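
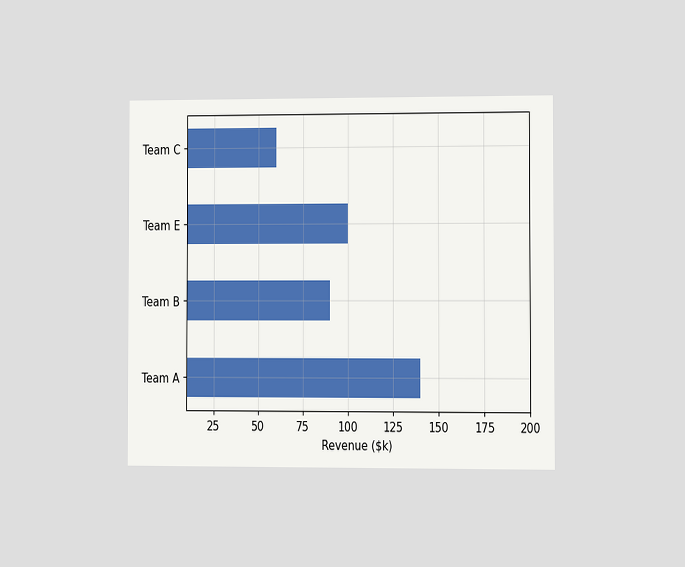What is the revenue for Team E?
$100k

The chart is viewed at a slight angle. Reading along the chart's x-axis, the Team E bar reaches $100k.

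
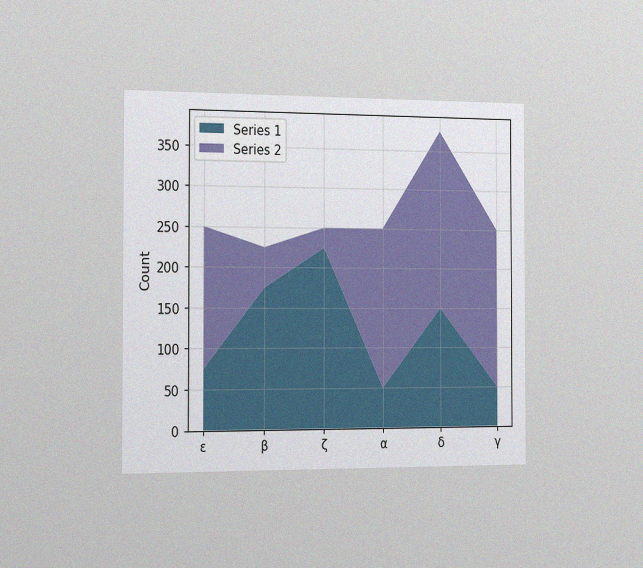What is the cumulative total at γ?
250

The chart is viewed slightly from the left, with some photo noise. The stacked total at γ reaches 250.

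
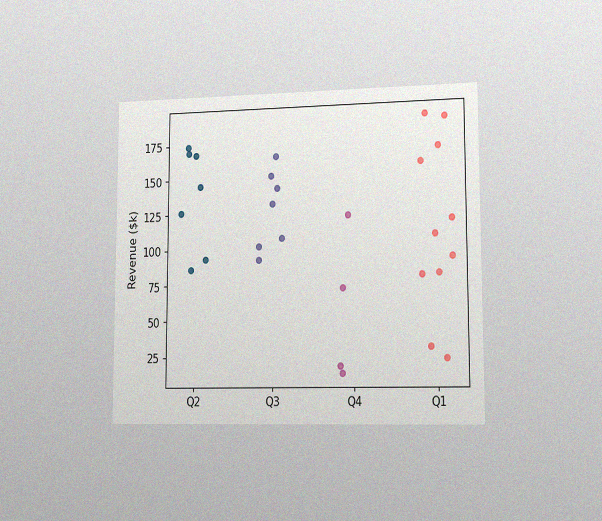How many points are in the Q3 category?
7

The chart is viewed slightly from the right, with some photo noise. Counting the markers in the Q3 column gives 7.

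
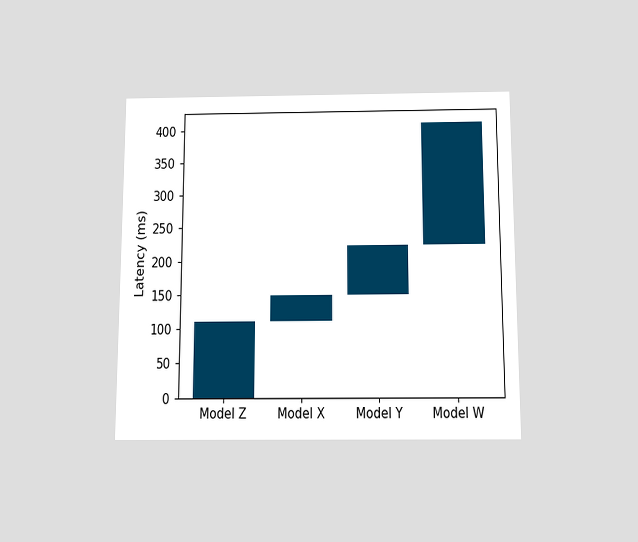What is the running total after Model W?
The chart is viewed slightly from below. After Model W the running total reaches 407ms.

407ms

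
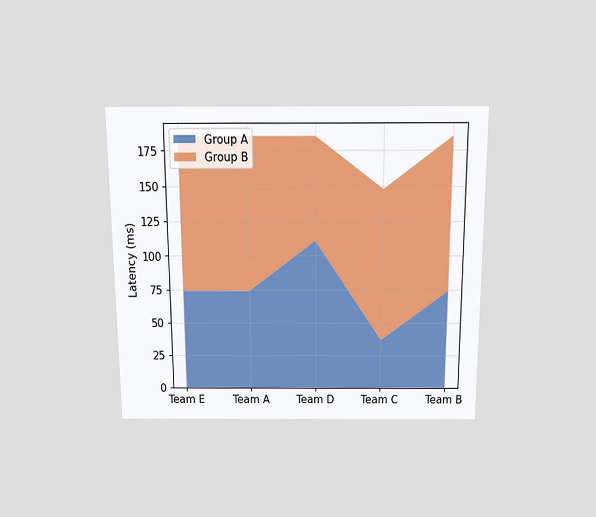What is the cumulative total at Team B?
185ms

The chart is viewed slightly from above. The stacked total at Team B reaches 185ms.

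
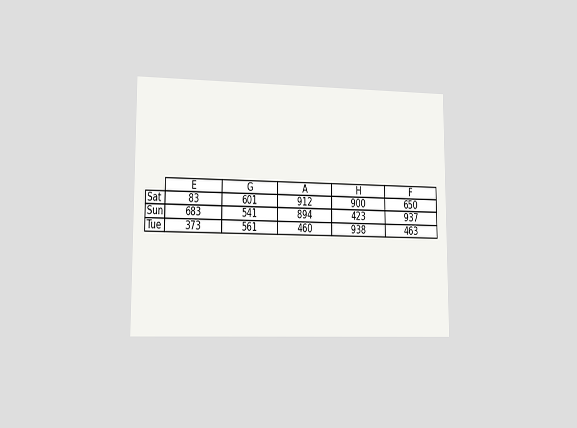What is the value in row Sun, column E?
The chart is viewed slightly from the left. The (Sun, E) cell reads 683.

683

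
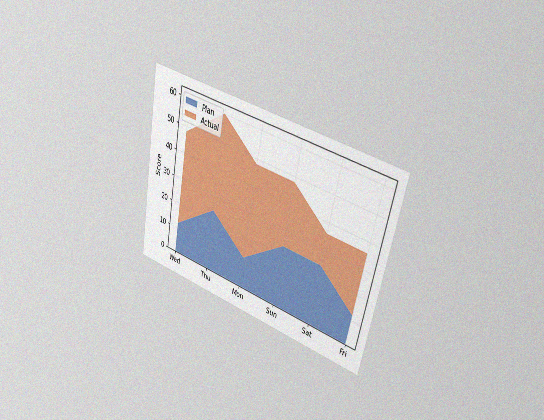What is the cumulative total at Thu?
The chart is tilted about 12° clockwise and viewed slightly from the right, with some photo noise. The stacked total at Thu reaches 60.

60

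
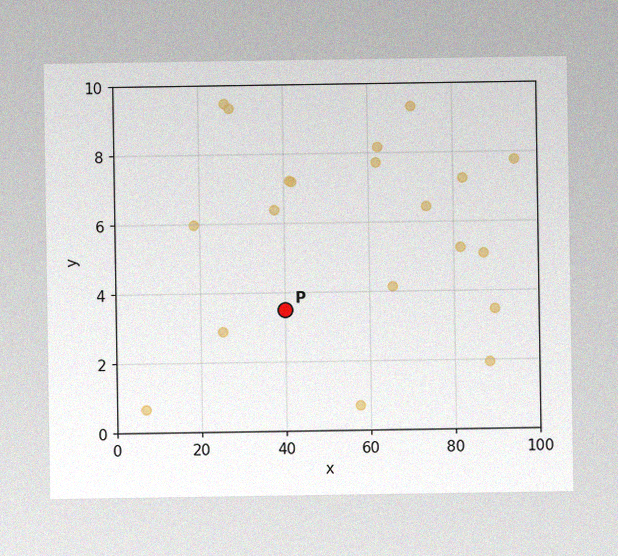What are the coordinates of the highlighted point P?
(40, 3.5)

The image has some photo noise and uneven lighting. Following the gridlines from P to each axis, P sits at (40, 3.5).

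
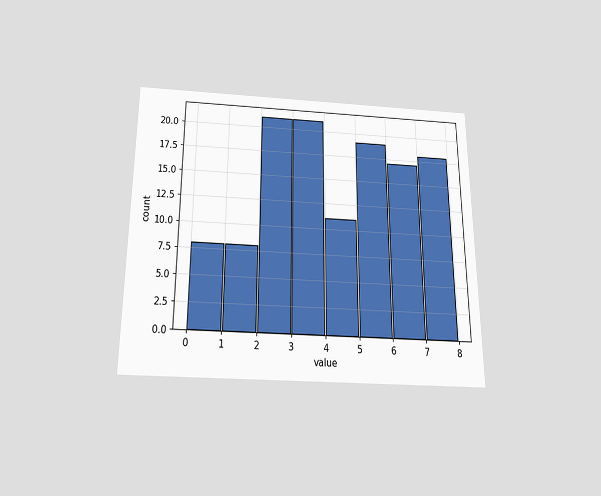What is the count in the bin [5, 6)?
19

The chart is viewed slightly from below. The [5, 6) bin has height 19.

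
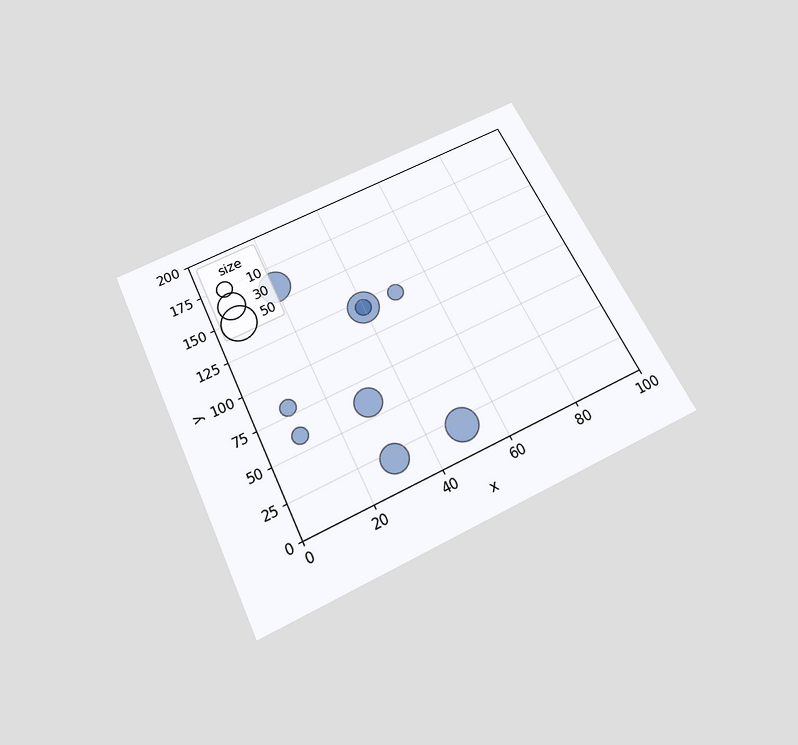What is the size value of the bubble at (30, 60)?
30

The chart is tilted about 26° counter-clockwise and viewed slightly from below. Matching the bubble at (30, 60) against the size legend gives 30.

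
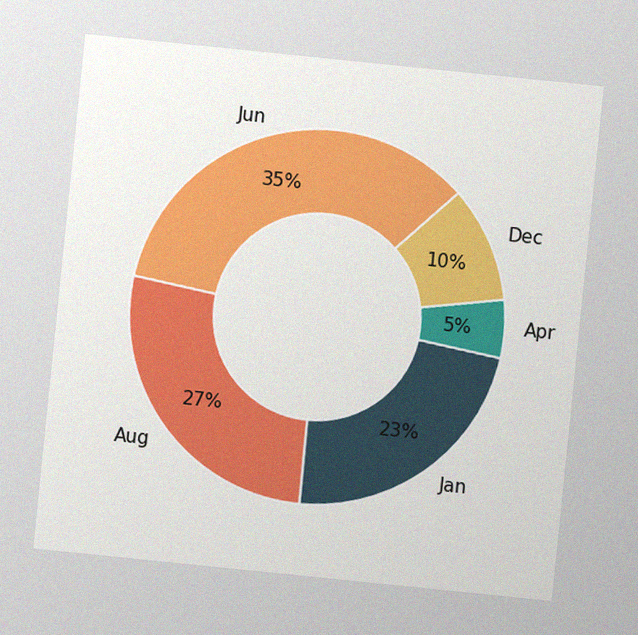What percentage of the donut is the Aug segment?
27%

The chart is tilted about 6° clockwise, with some photo noise. The Aug segment takes up 27% of the ring.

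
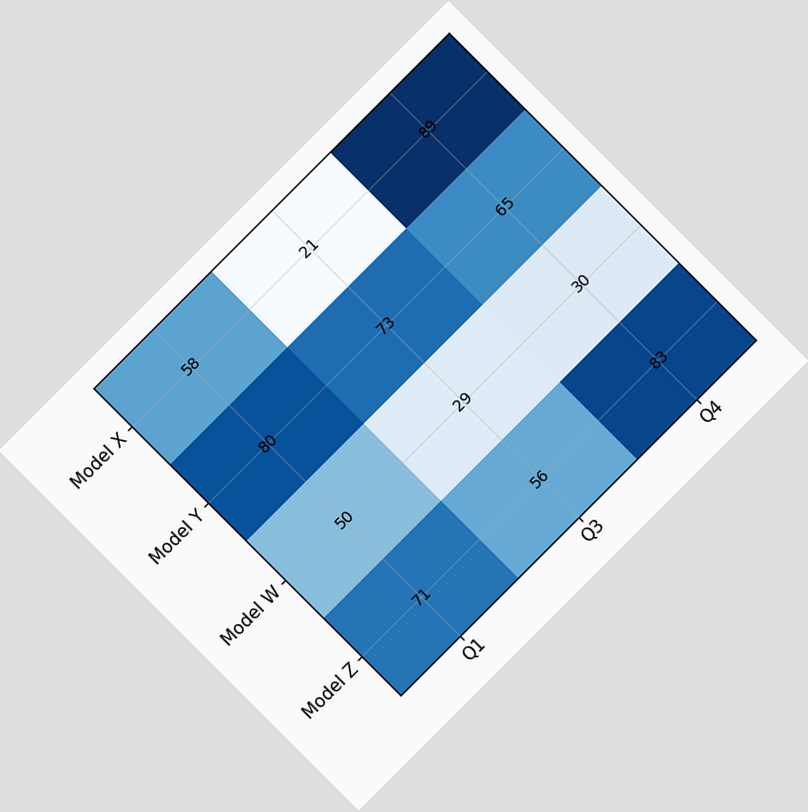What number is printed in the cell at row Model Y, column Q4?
65

The chart is tilted about 45° counter-clockwise. The (Model Y, Q4) cell reads 65.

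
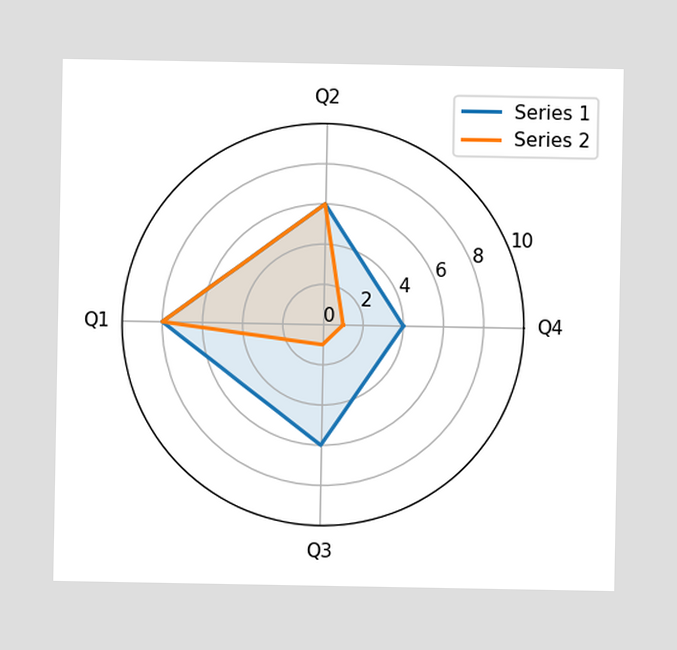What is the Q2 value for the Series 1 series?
On the Q2 axis, Series 1 reaches 6.

6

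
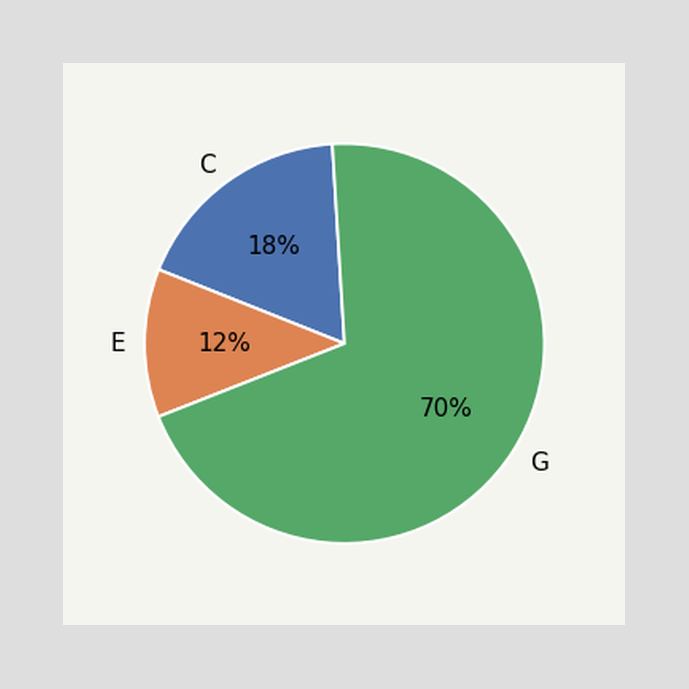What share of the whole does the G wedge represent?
The G slice takes up 70% of the pie.

70%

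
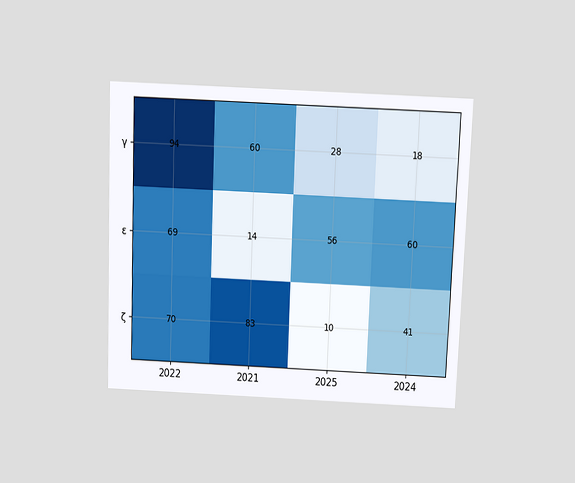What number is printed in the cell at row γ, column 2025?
The chart is tilted about 2° clockwise and viewed slightly from above. The (γ, 2025) cell reads 28.

28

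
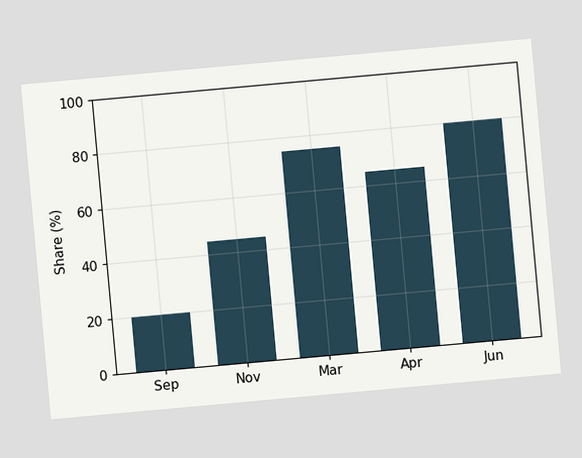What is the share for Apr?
65%

The chart is tilted about 5° counter-clockwise. Reading along the chart's y-axis, the Apr bar reaches 65%.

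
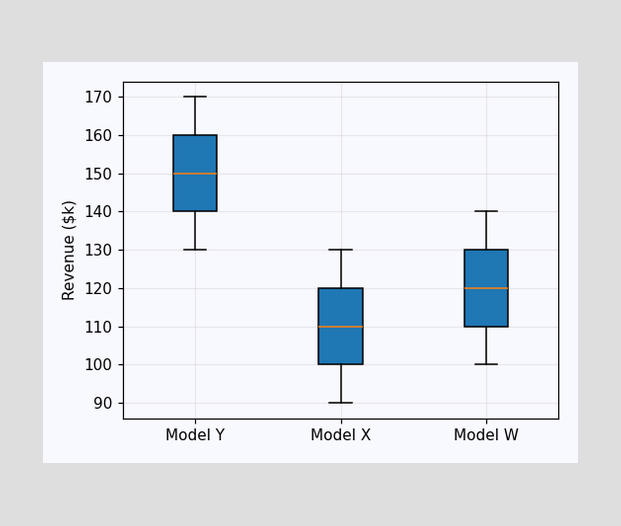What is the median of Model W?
The median line in the Model W box sits at $120k.

$120k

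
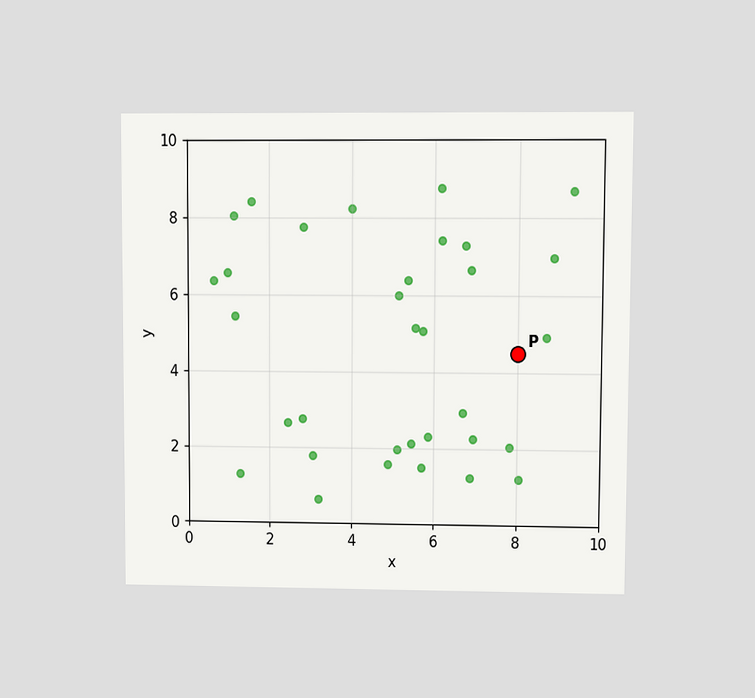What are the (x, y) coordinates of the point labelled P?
The chart is viewed at a slight angle. Following the gridlines from P to each axis, P sits at (8, 4.5).

(8, 4.5)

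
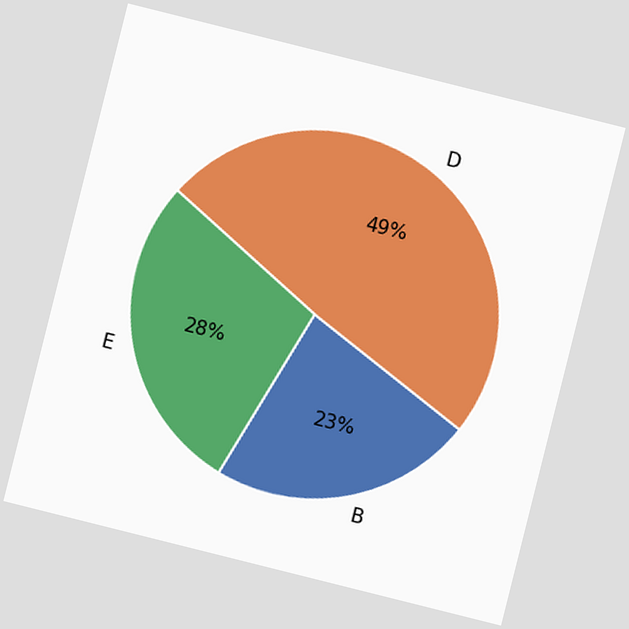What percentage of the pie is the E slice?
28%

The chart is tilted about 14° clockwise. The E slice takes up 28% of the pie.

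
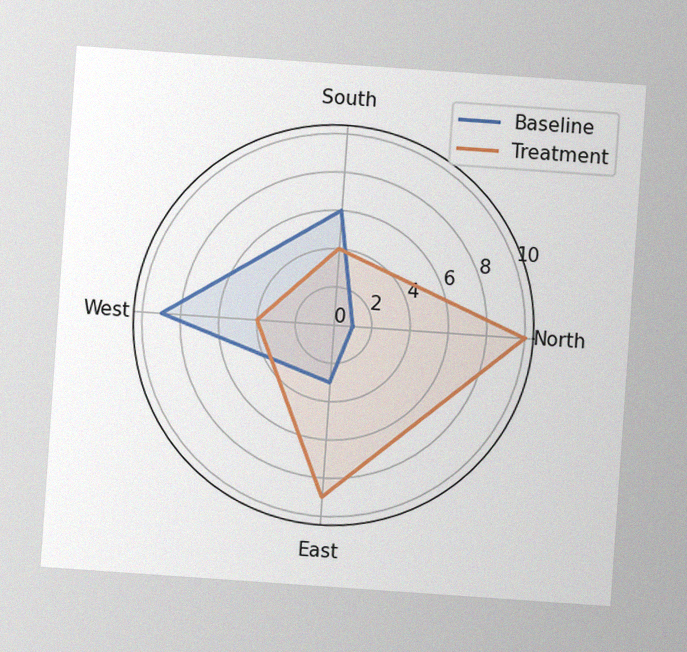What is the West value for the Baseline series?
The chart is tilted about 4° clockwise, with some photo noise. On the West axis, Baseline reaches 9.

9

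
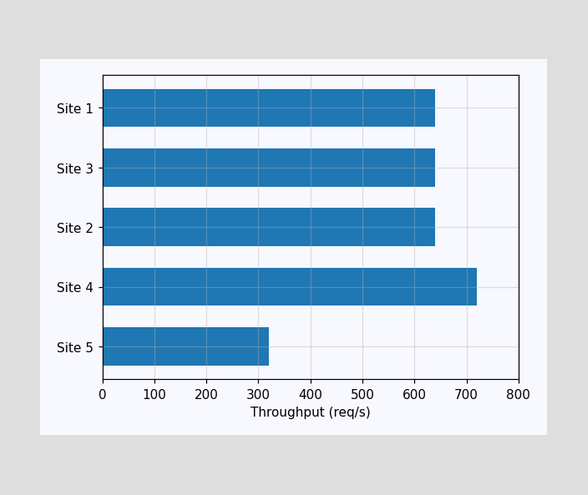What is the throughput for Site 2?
640req/s

Reading along the chart's x-axis, the Site 2 bar reaches 640req/s.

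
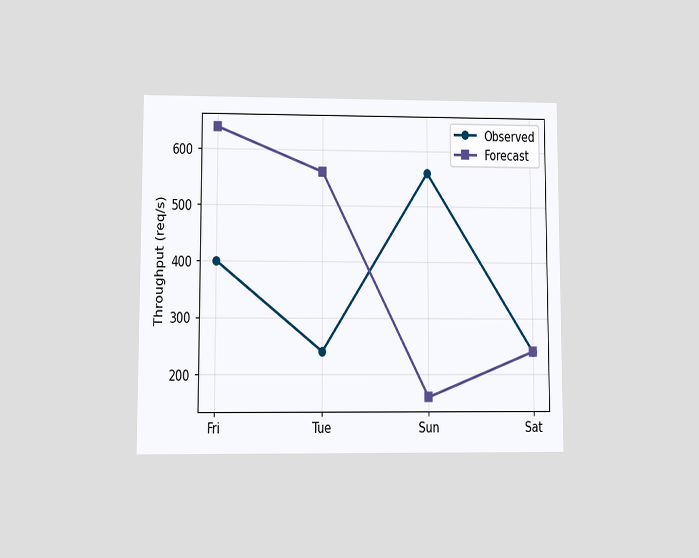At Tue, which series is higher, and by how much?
The chart is viewed at a slight angle. At Tue, Forecast sits above the other line by 320req/s.

Forecast, by 320req/s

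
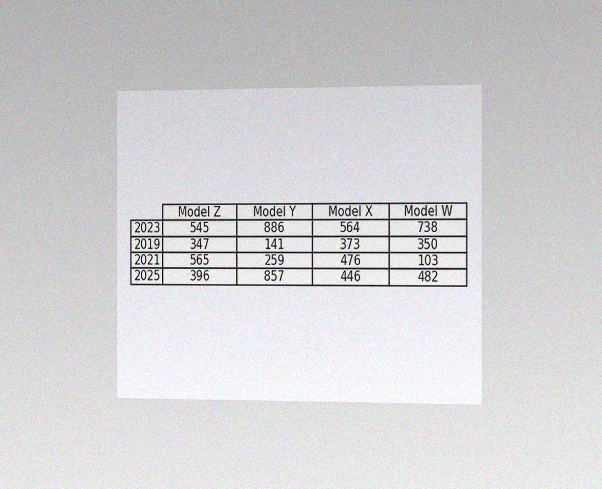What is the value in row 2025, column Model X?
The chart is viewed slightly from the right, with some photo noise. The (2025, Model X) cell reads 446.

446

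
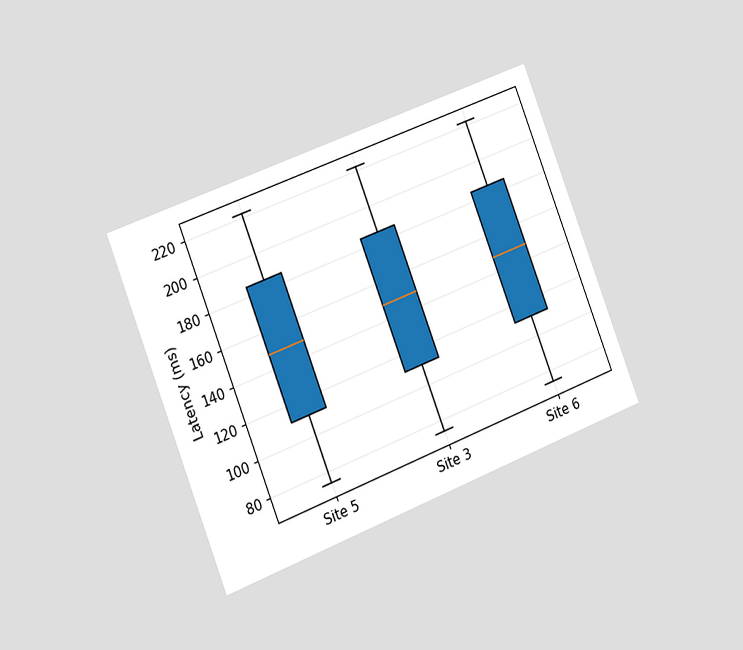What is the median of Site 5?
The chart is tilted about 21° counter-clockwise and viewed slightly from the left. The median line in the Site 5 box sits at 148ms.

148ms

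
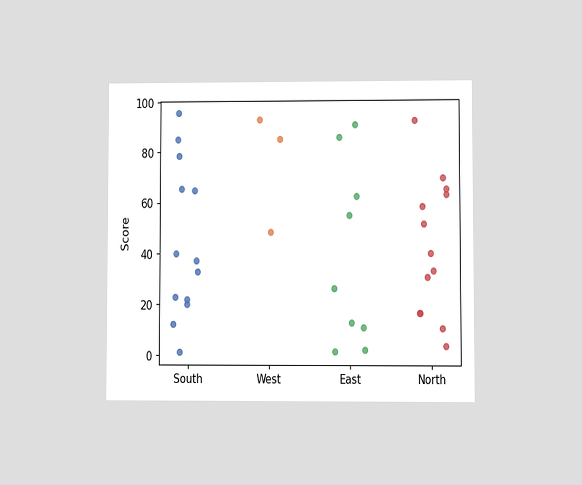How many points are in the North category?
13

The chart is viewed at a slight angle. Counting the markers in the North column gives 13.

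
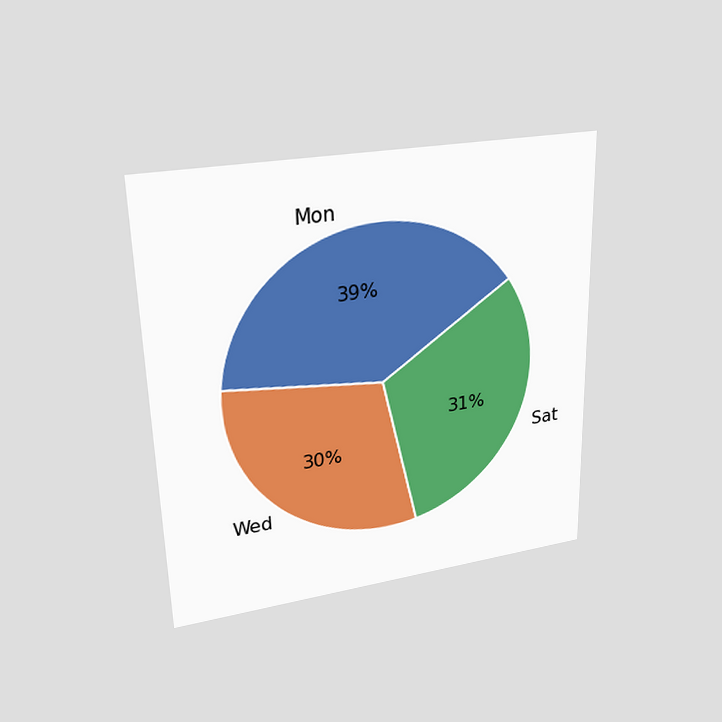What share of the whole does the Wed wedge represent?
The chart is viewed slightly from above. The Wed slice takes up 30% of the pie.

30%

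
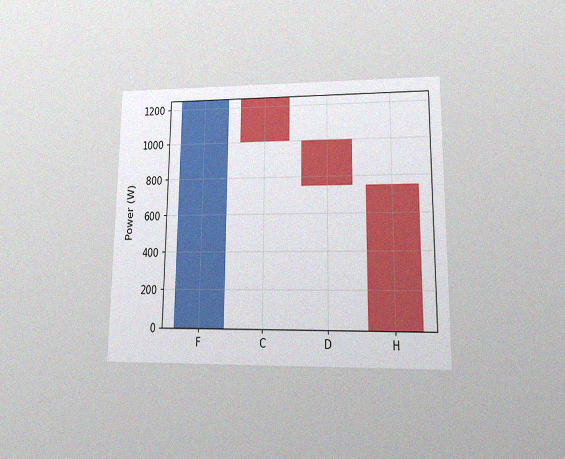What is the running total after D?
The chart is viewed at a slight angle, with some photo noise. After D the running total reaches 750W.

750W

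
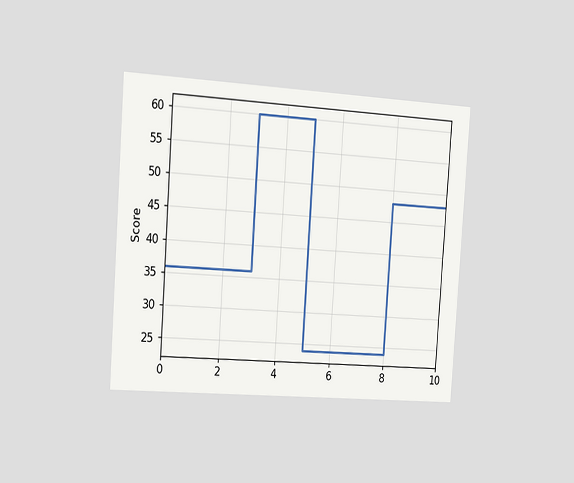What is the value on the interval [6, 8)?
24

The chart is tilted about 4° clockwise and viewed slightly from the left. On [6, 8) the step sits at 24.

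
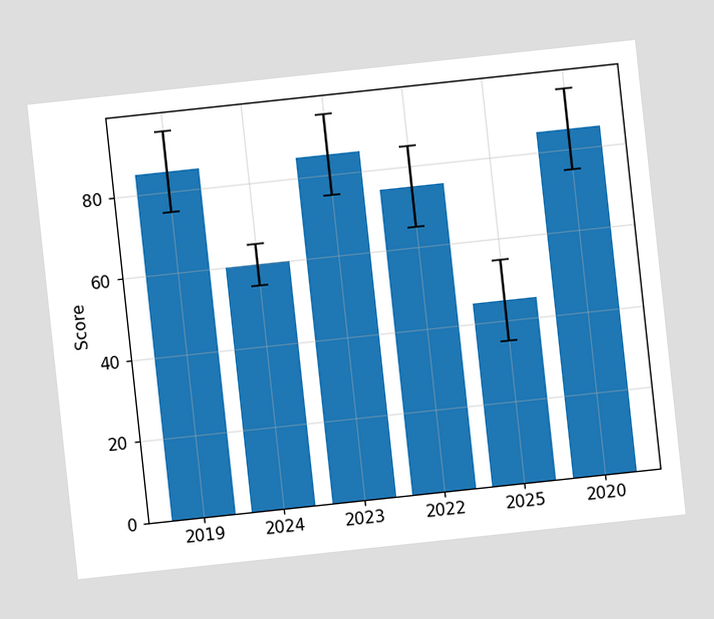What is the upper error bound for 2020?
The chart is tilted about 6° counter-clockwise. The 2020 bar's upper whisker reaches 95.

95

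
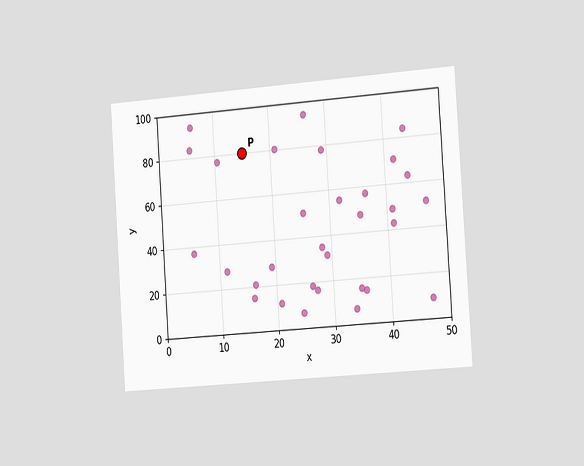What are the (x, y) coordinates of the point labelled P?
The chart is tilted about 4° counter-clockwise and viewed slightly from the right. Following the gridlines from P to each axis, P sits at (15, 80).

(15, 80)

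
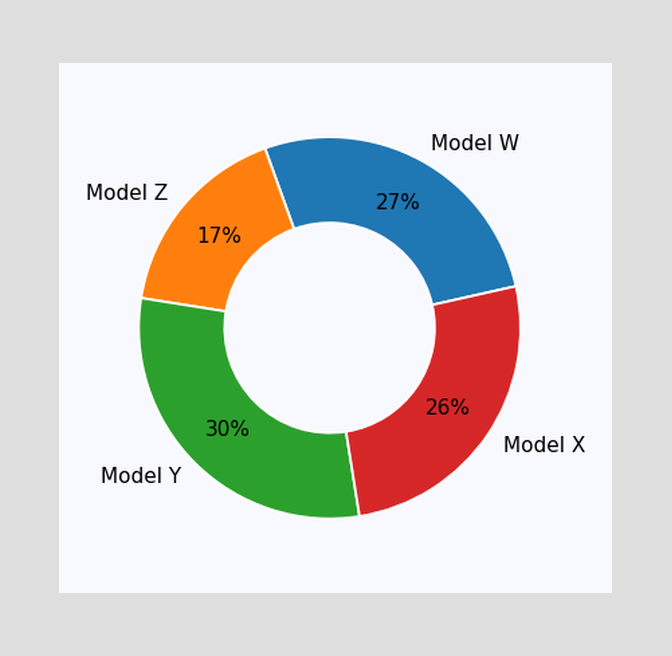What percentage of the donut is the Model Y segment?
30%

The Model Y segment takes up 30% of the ring.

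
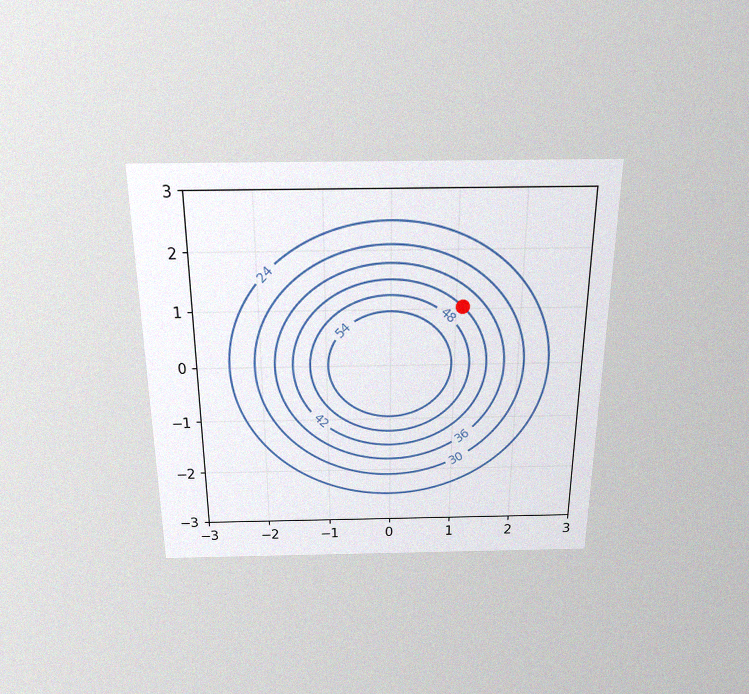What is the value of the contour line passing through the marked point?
The chart is viewed slightly from above, with some photo noise. The marked point sits on the contour labelled 42.

42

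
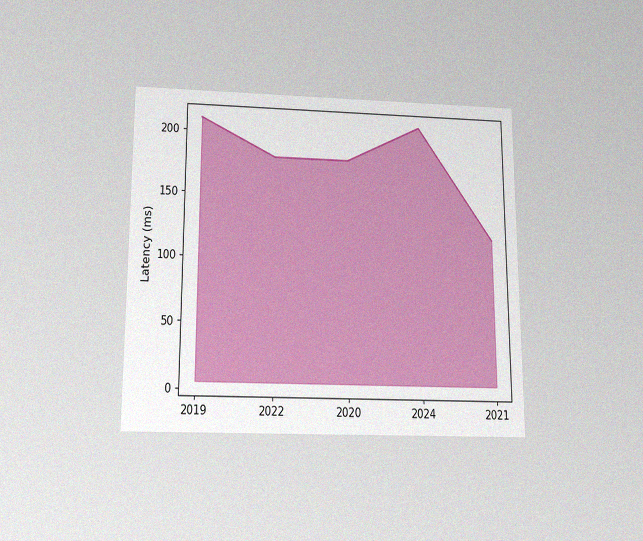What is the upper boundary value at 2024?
The chart is viewed slightly from below, with some photo noise. At 2024 the upper boundary is at 210ms.

210ms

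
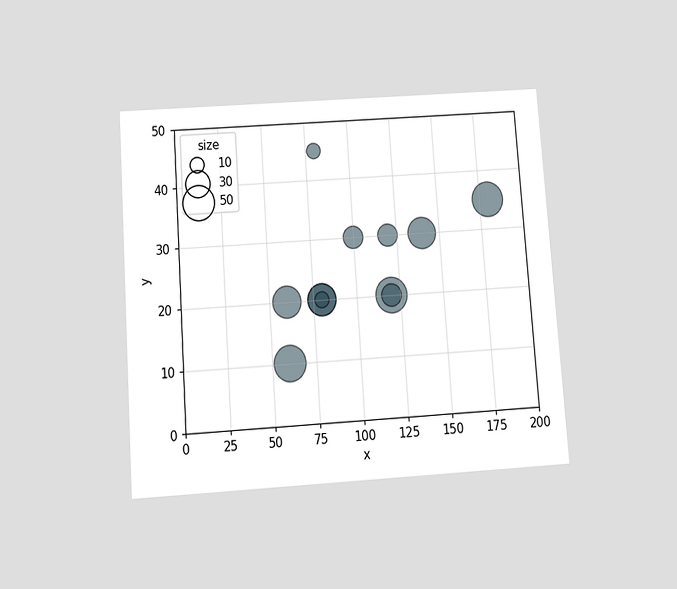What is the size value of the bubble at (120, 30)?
20

The chart is tilted about 4° counter-clockwise and viewed slightly from below. Matching the bubble at (120, 30) against the size legend gives 20.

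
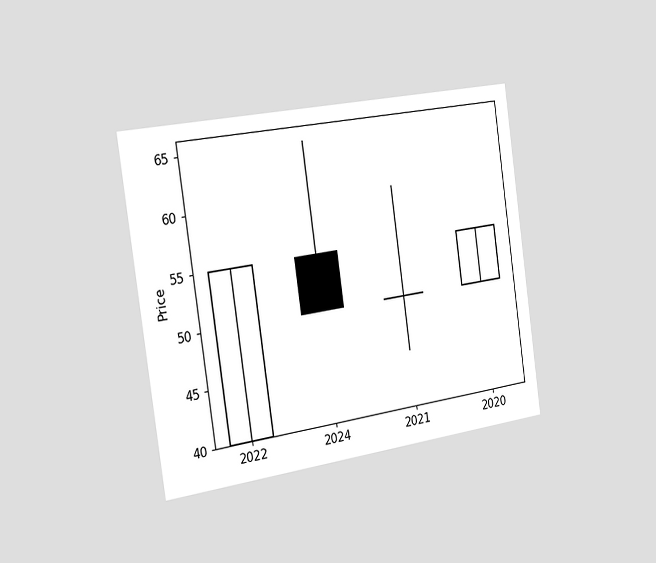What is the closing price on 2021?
50

The chart is tilted about 8° counter-clockwise and viewed slightly from the left. The 2021 candle closes at 50.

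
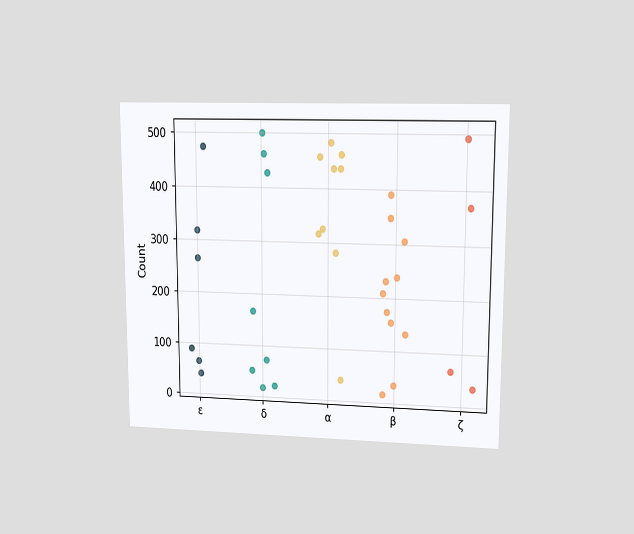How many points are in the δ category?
8

The chart is viewed at a slight angle. Counting the markers in the δ column gives 8.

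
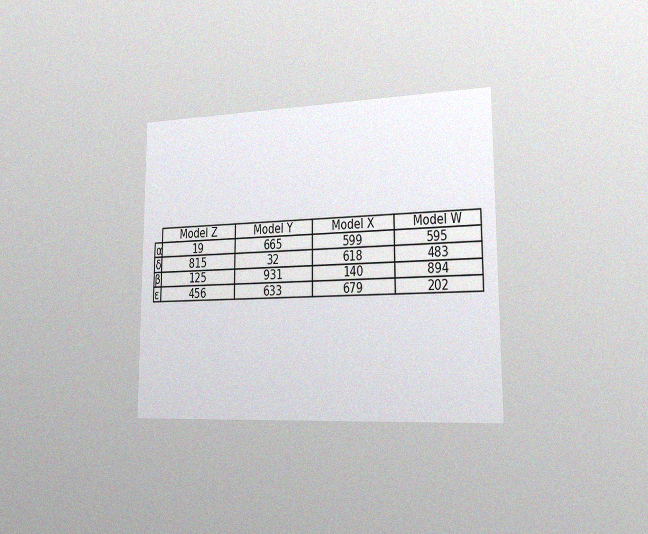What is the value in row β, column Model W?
894

The chart is viewed slightly from the right, with some photo noise. The (β, Model W) cell reads 894.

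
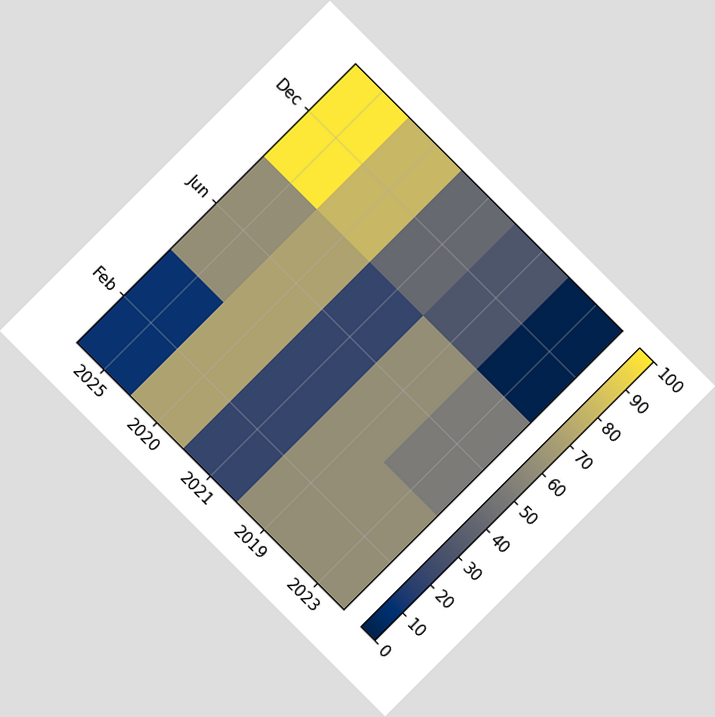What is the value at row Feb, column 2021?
The chart is tilted about 45° clockwise. Matching cell (Feb, 2021) against the colorbar gives 20.

20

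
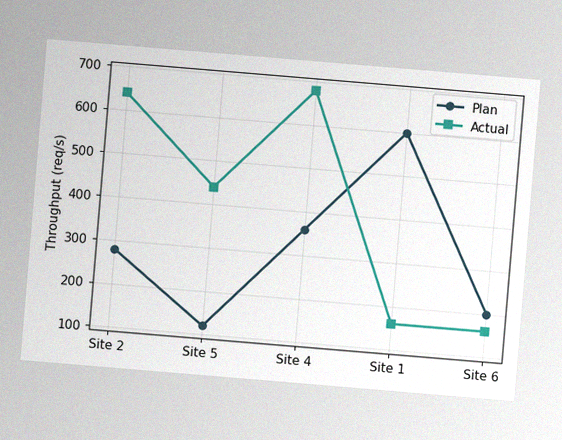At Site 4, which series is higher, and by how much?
Actual, by 320req/s

The chart is tilted about 5° clockwise, with some photo noise. At Site 4, Actual sits above the other line by 320req/s.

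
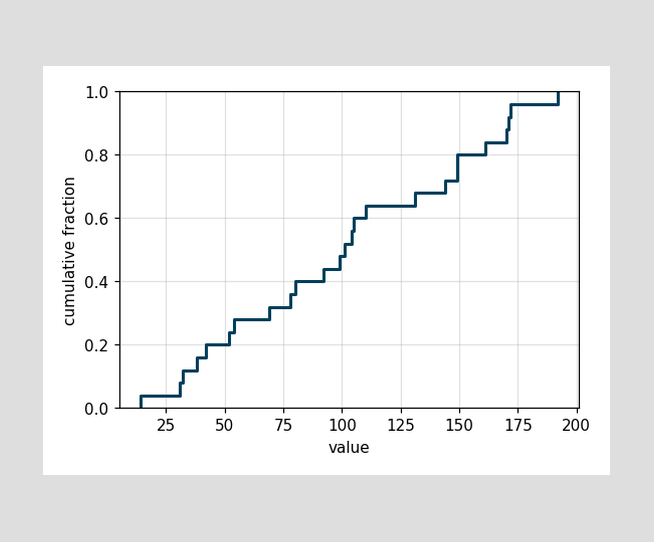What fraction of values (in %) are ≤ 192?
100%

At x=192 the ECDF step is at 100%.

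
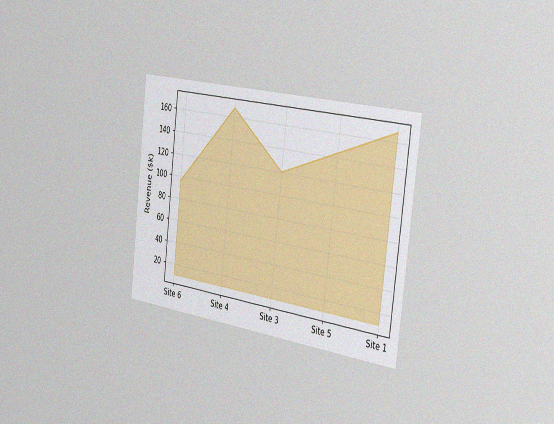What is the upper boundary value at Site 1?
The chart is tilted about 7° clockwise and viewed slightly from the right, with some photo noise. At Site 1 the upper boundary is at $168k.

$168k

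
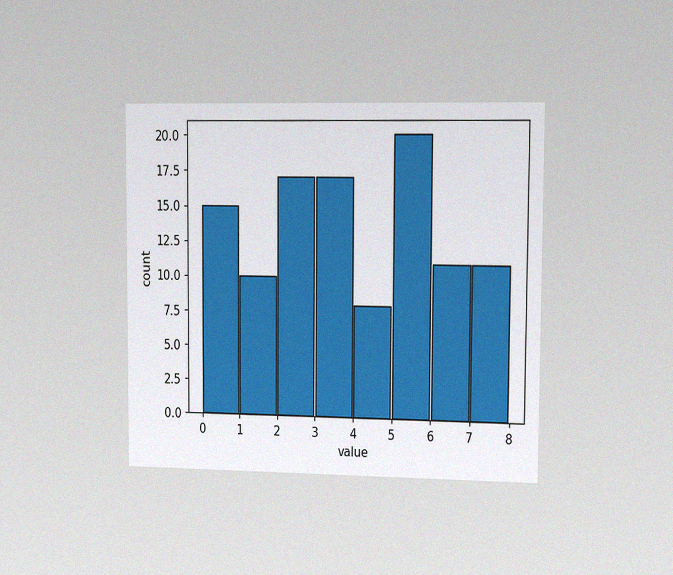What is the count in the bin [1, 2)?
10

The chart is viewed slightly from the right, with some photo noise. The [1, 2) bin has height 10.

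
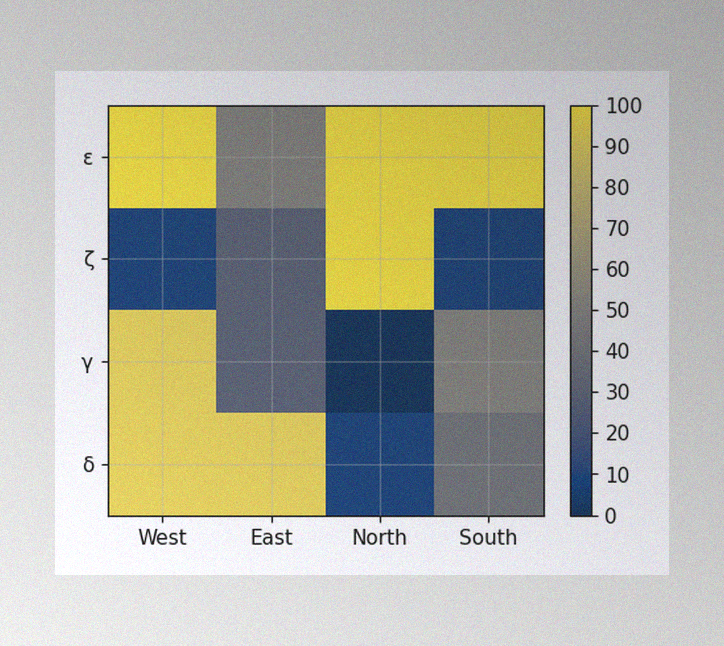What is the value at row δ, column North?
10

The image has some photo noise and uneven lighting. Matching cell (δ, North) against the colorbar gives 10.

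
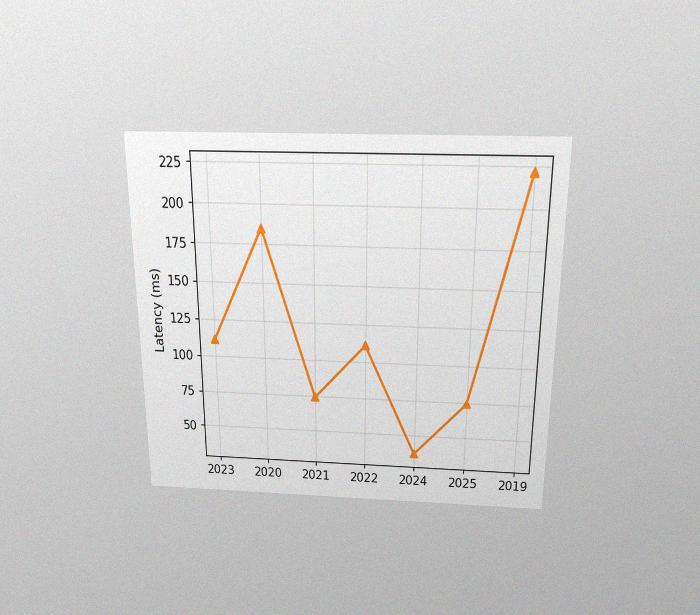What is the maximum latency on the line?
222ms

The chart is viewed slightly from above, with some photo noise. The highest point is at 2019, and reading across to the y-axis gives 222ms.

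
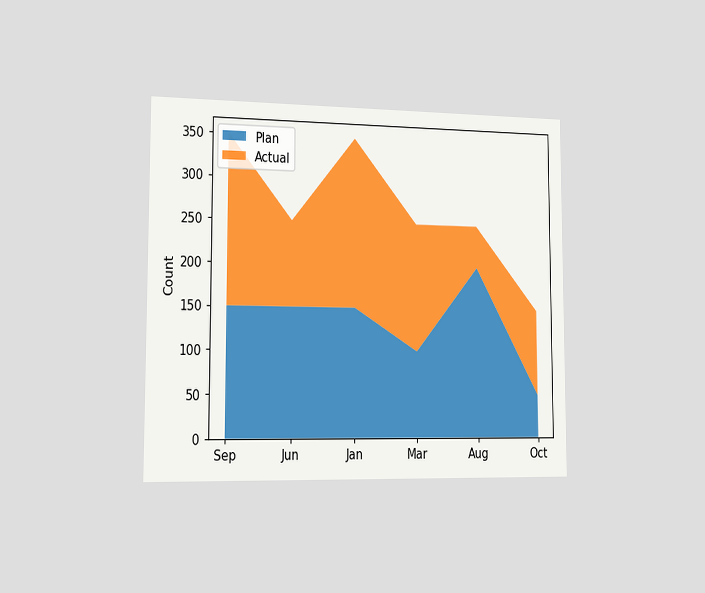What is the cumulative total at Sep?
The chart is viewed slightly from the left. The stacked total at Sep reaches 350.

350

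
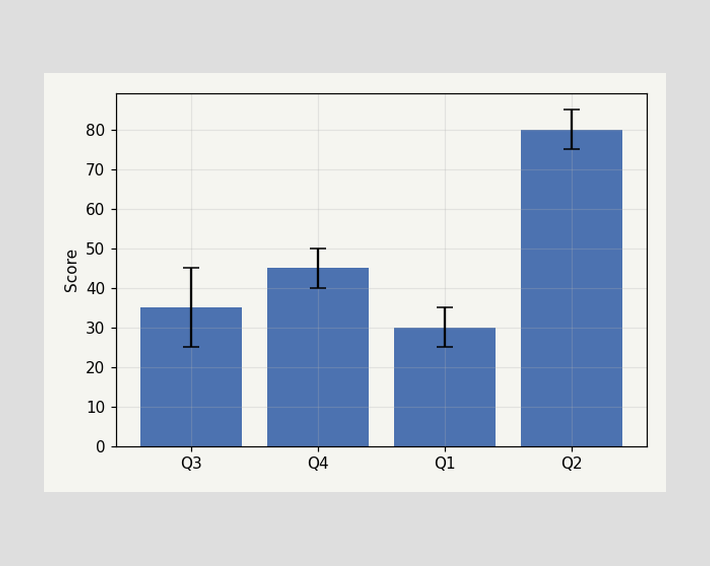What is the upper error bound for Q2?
85

The Q2 bar's upper whisker reaches 85.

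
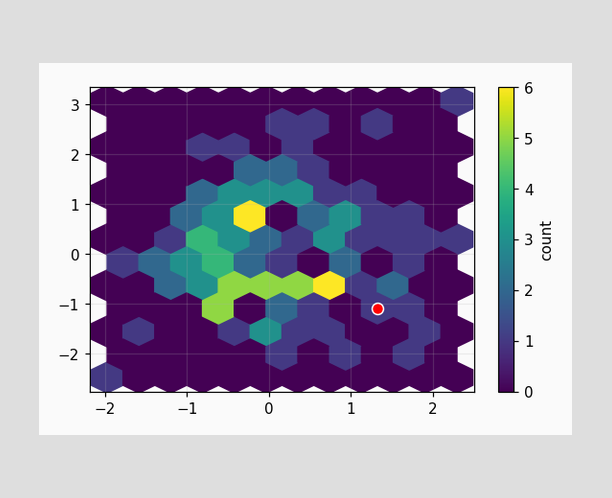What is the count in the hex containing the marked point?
The marked hex reads 1 on the colorbar.

1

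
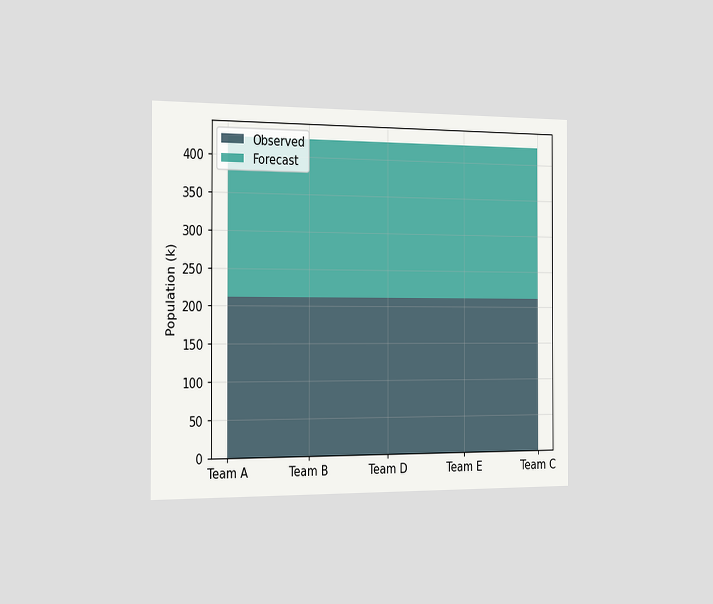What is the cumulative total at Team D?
The chart is viewed slightly from the left. The stacked total at Team D reaches 424k.

424k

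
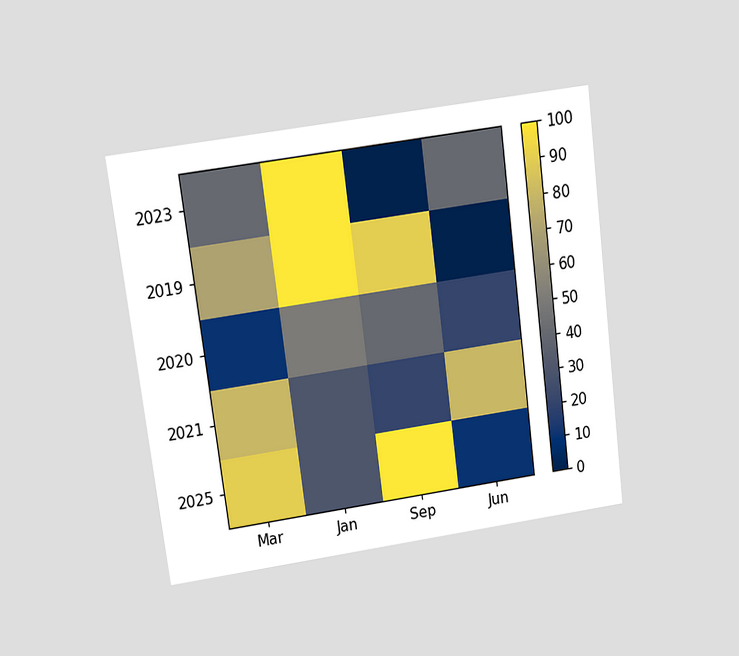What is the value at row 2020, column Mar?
10

The chart is tilted about 7° counter-clockwise and viewed at a slight angle. Matching cell (2020, Mar) against the colorbar gives 10.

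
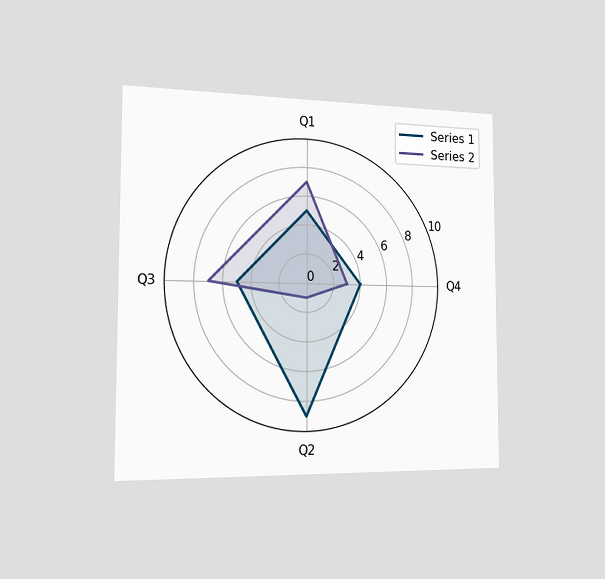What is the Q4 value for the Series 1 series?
The chart is viewed slightly from the left. On the Q4 axis, Series 1 reaches 4.

4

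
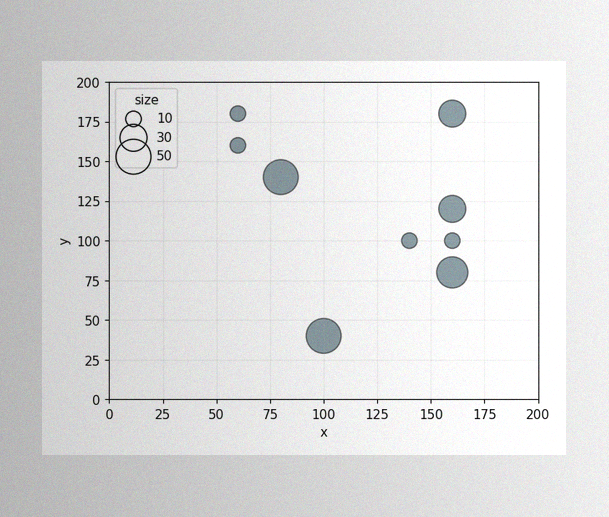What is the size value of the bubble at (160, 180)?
30

The image has some photo noise and uneven lighting. Matching the bubble at (160, 180) against the size legend gives 30.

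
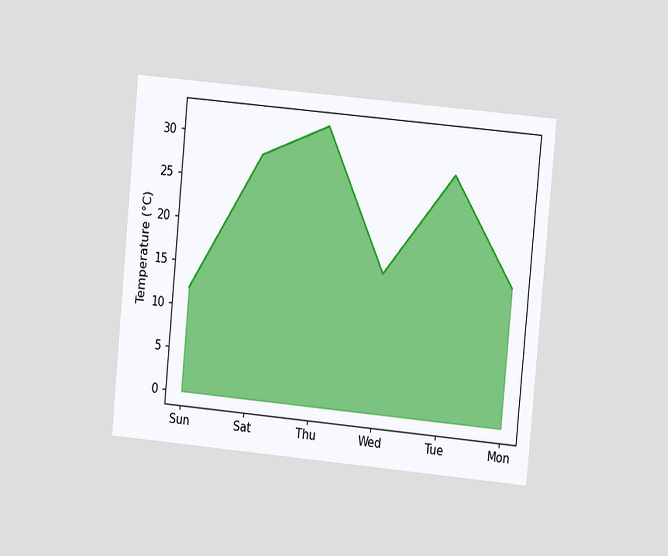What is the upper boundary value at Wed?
The chart is tilted about 5° clockwise and viewed at a slight angle. At Wed the upper boundary is at 16°C.

16°C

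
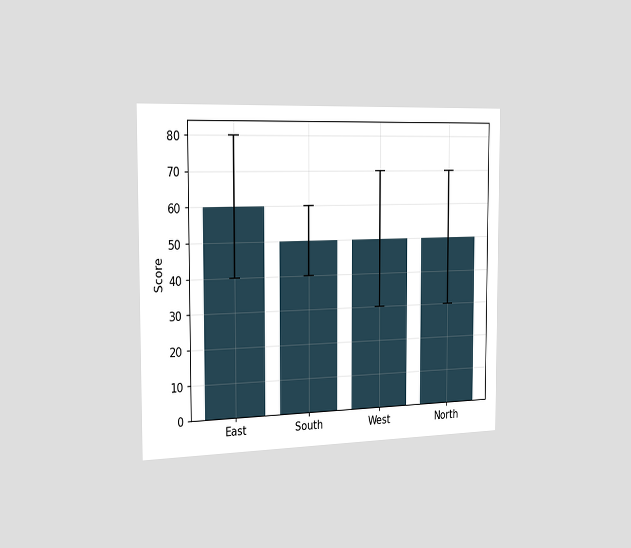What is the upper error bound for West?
70

The chart is viewed slightly from the left. The West bar's upper whisker reaches 70.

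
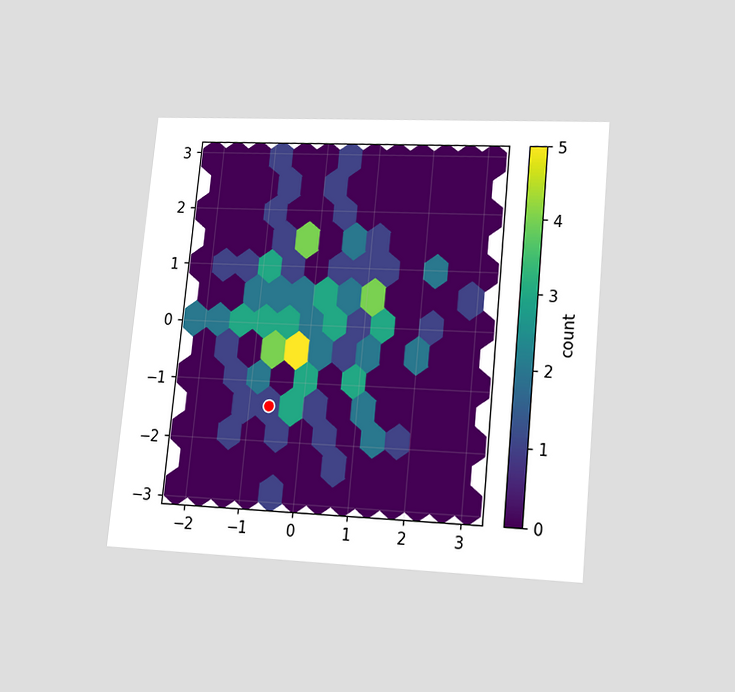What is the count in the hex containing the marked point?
The chart is tilted about 5° clockwise and viewed at a slight angle. The marked hex reads 1 on the colorbar.

1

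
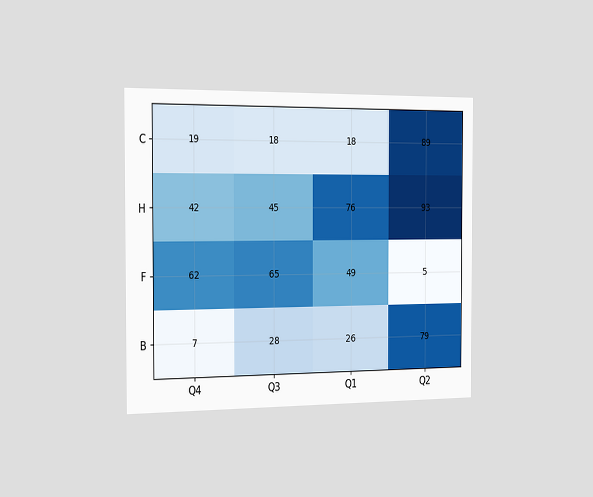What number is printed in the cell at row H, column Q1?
76

The chart is viewed slightly from the left. The (H, Q1) cell reads 76.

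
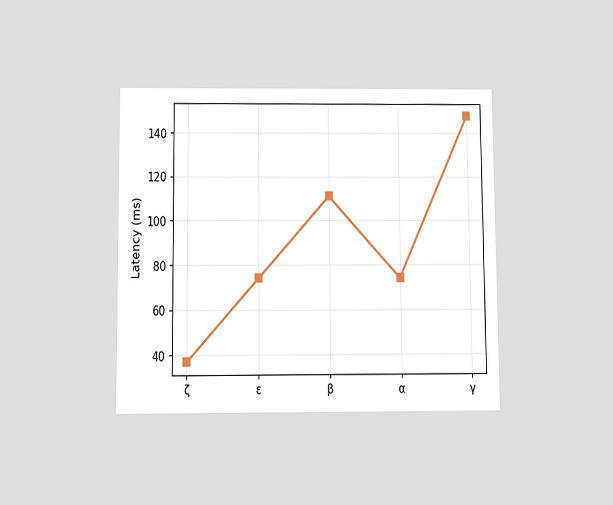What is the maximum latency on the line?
148ms

The chart is viewed slightly from below. The highest point is at γ, and reading across to the y-axis gives 148ms.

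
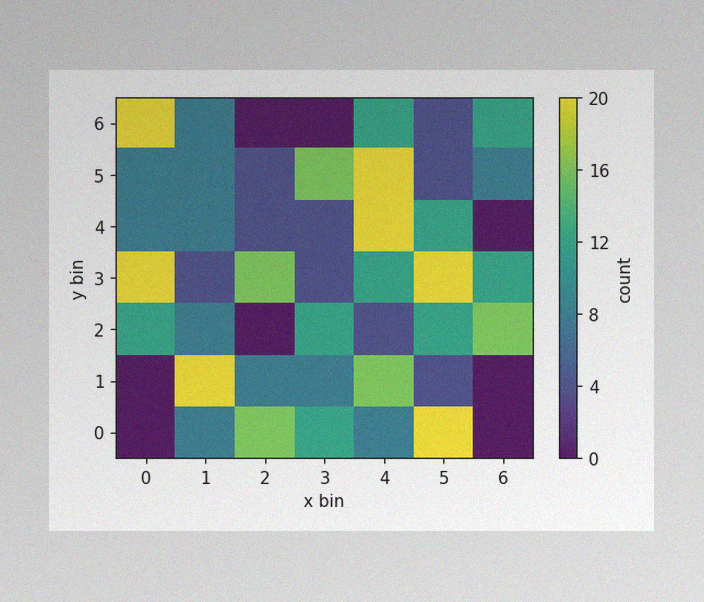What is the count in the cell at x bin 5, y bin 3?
20

The image has some photo noise and uneven lighting. Matching the cell (5, 3) against the colorbar gives 20.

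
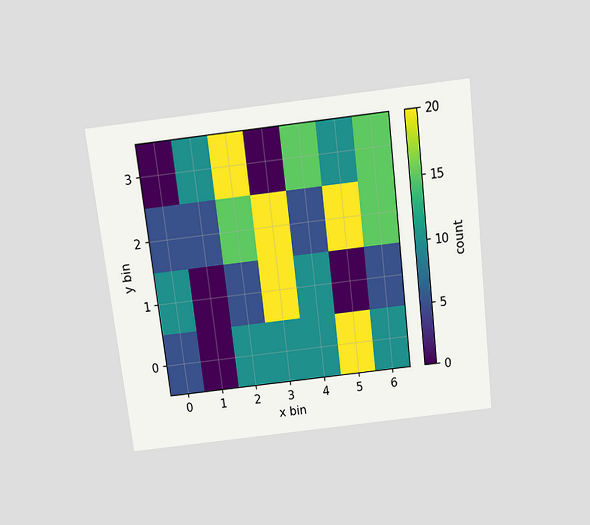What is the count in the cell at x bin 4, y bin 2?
5

The chart is tilted about 7° counter-clockwise and viewed slightly from above. Matching the cell (4, 2) against the colorbar gives 5.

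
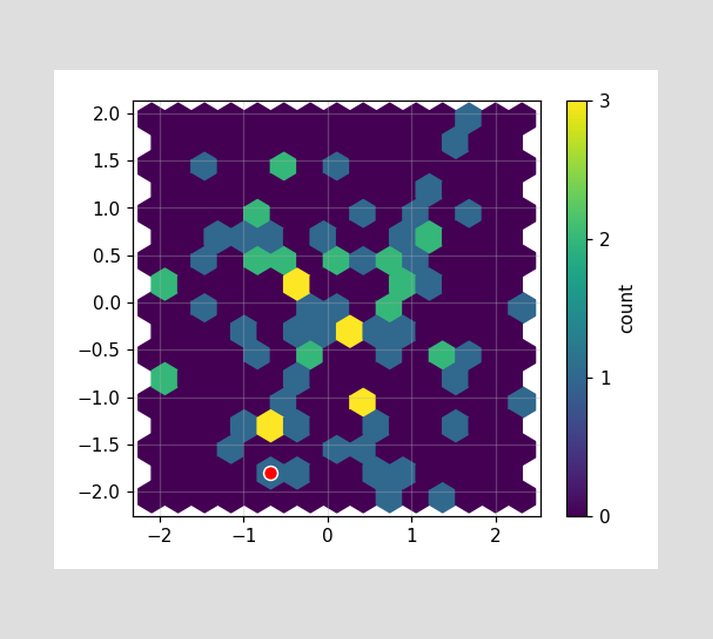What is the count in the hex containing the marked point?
The marked hex reads 1 on the colorbar.

1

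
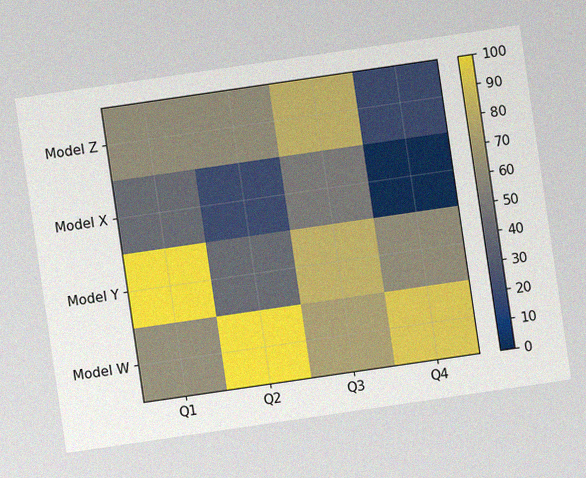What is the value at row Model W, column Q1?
The chart is tilted about 8° counter-clockwise, with some photo noise. Matching cell (Model W, Q1) against the colorbar gives 60.

60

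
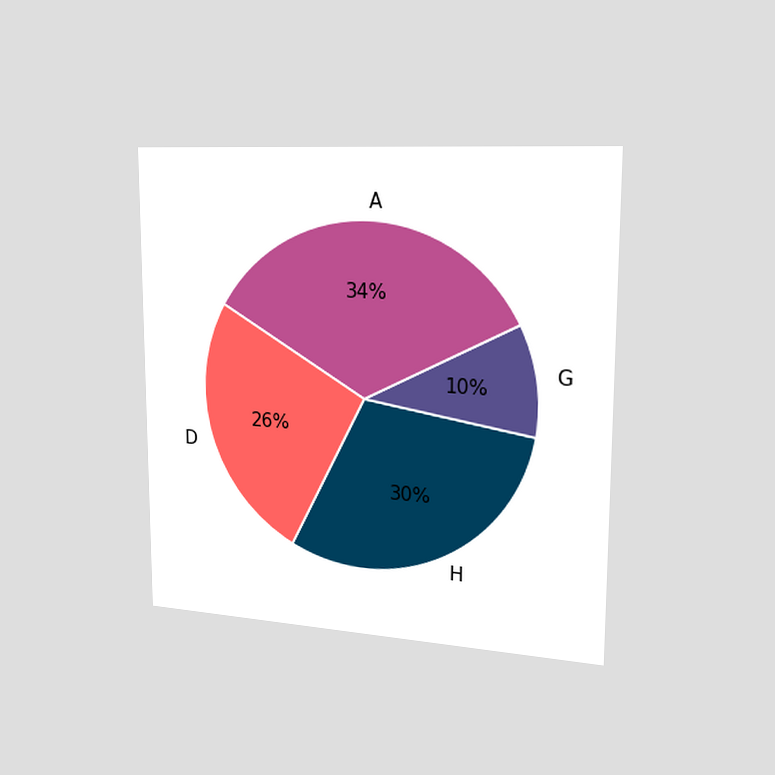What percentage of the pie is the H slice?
The chart is viewed slightly from the right. The H slice takes up 30% of the pie.

30%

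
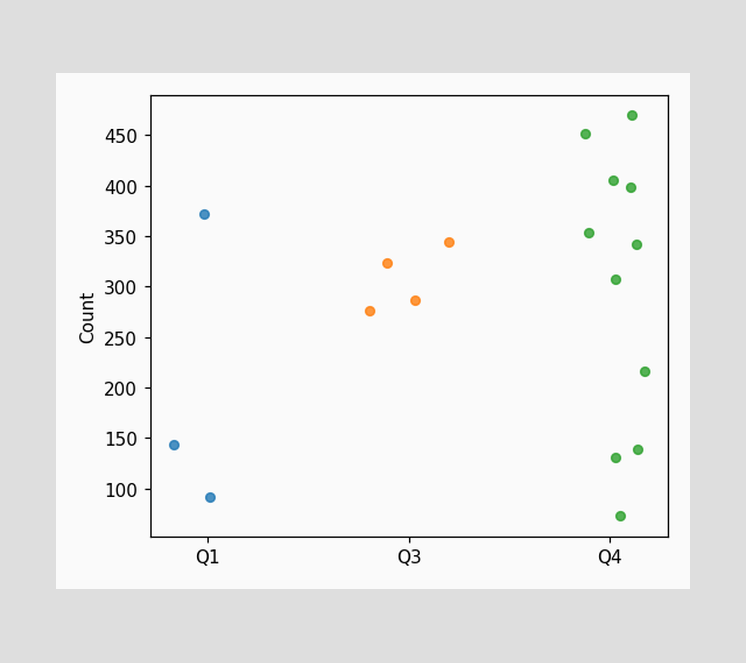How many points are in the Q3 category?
Counting the markers in the Q3 column gives 4.

4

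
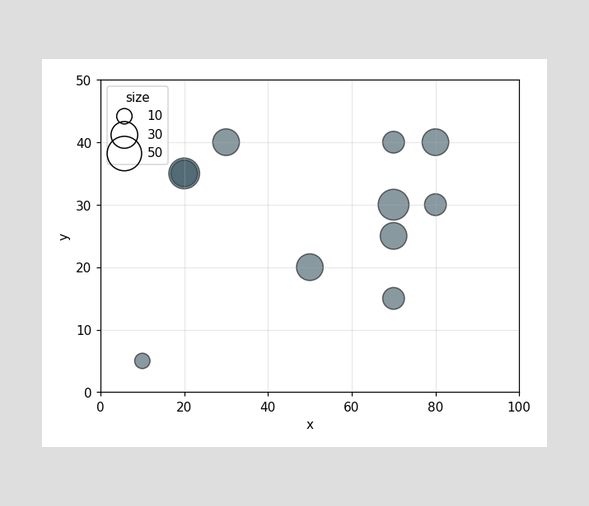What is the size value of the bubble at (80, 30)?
20

Matching the bubble at (80, 30) against the size legend gives 20.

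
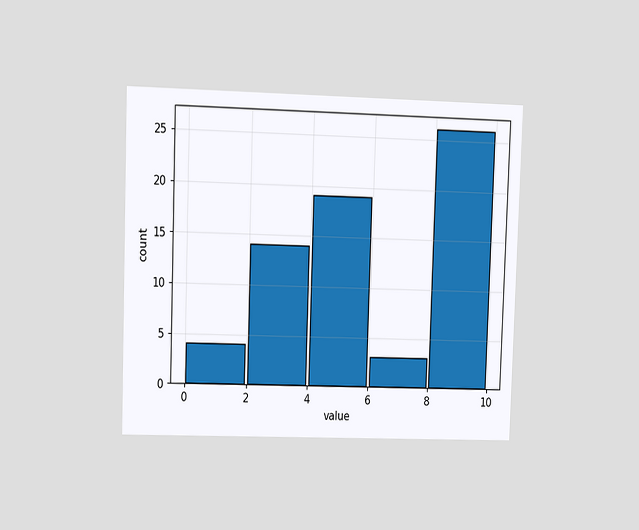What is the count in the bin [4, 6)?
19

The chart is viewed at a slight angle. The [4, 6) bin has height 19.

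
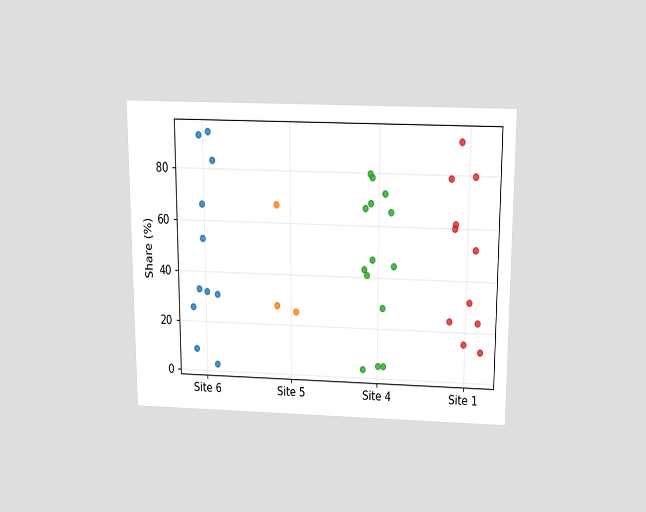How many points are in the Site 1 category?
The chart is viewed slightly from above. Counting the markers in the Site 1 column gives 11.

11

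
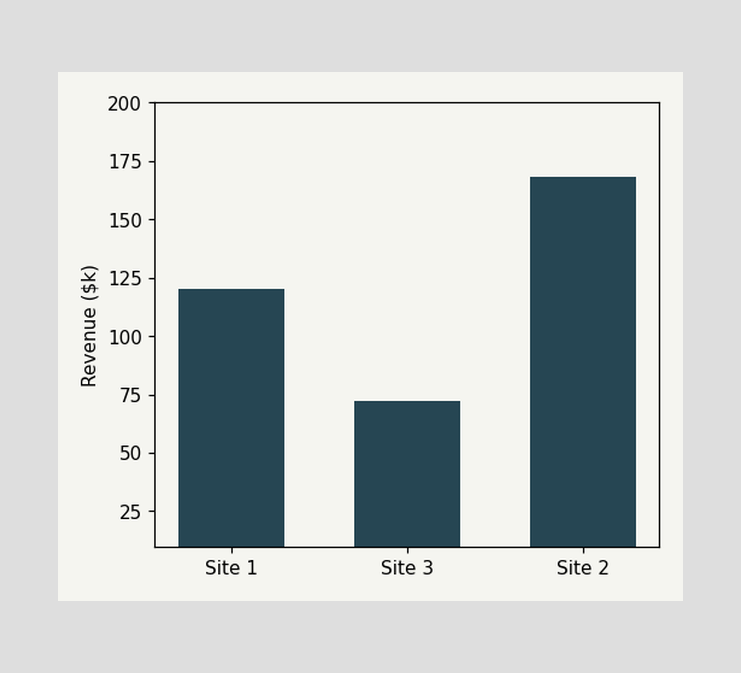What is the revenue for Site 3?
Reading along the chart's y-axis, the Site 3 bar reaches $72k.

$72k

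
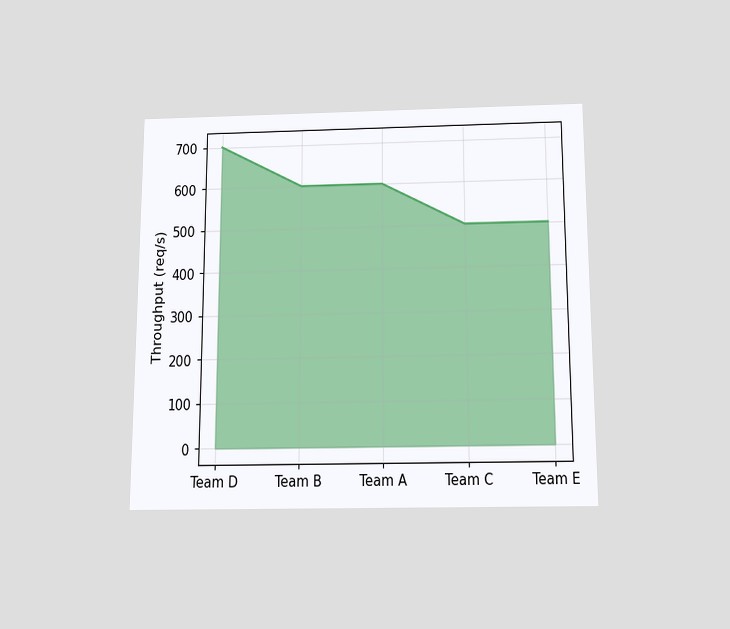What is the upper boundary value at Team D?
The chart is viewed slightly from below. At Team D the upper boundary is at 700req/s.

700req/s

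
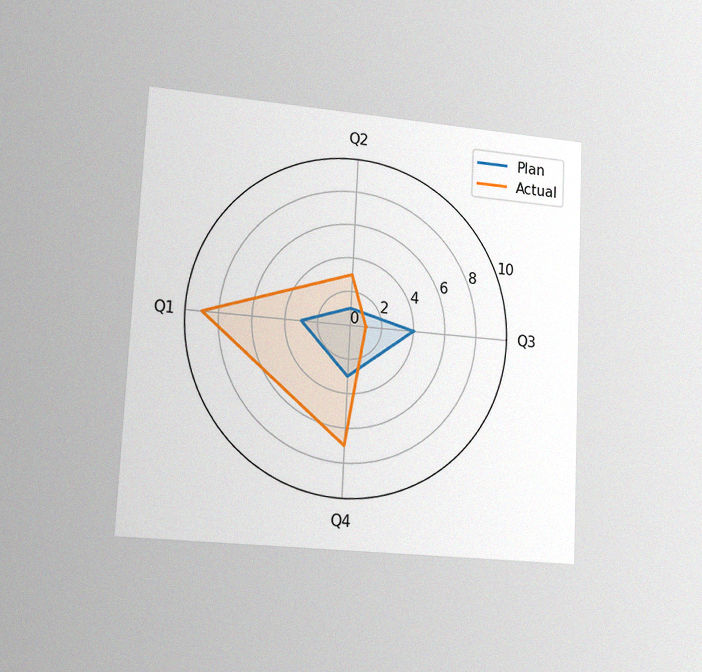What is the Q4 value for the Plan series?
The chart is tilted about 3° clockwise and viewed slightly from the left, with some photo noise. On the Q4 axis, Plan reaches 3.

3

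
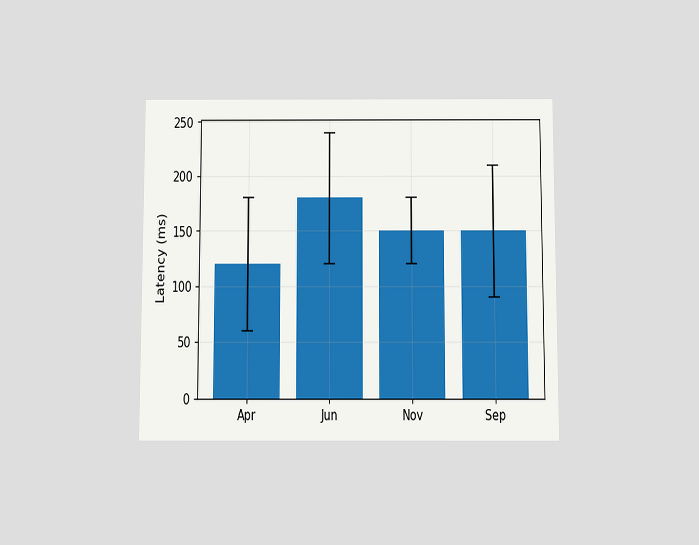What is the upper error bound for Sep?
The chart is viewed slightly from below. The Sep bar's upper whisker reaches 210ms.

210ms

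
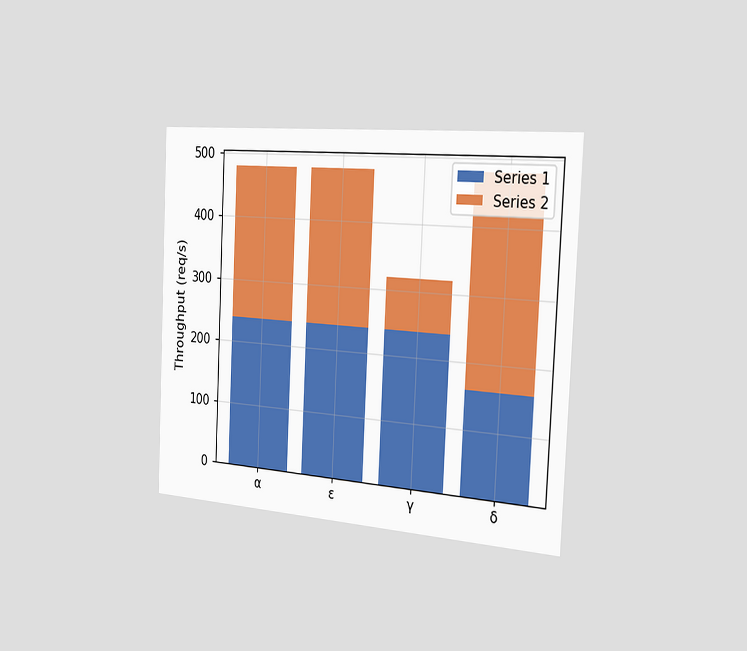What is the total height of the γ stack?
320req/s

The chart is tilted about 3° clockwise and viewed slightly from the right. The γ stack's top reaches 320req/s on the y-axis.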